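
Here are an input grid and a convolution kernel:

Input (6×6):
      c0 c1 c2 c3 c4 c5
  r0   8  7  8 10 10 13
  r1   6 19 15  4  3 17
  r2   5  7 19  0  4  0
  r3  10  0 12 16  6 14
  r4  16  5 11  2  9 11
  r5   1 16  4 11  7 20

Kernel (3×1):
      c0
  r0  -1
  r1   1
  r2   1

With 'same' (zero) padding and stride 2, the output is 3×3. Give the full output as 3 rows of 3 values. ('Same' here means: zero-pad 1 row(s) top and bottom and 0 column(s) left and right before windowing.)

14 23 13
9 16 7
7 3 10

Output[0,0]: The receptive field on the zero-padded input at this output position is [0 / 8 / 6]. Elementwise product with the kernel and sum: 0·-1 + 8·1 + 6·1.
Output[0,1]: The receptive field on the zero-padded input at this output position is [0 / 8 / 15]. Elementwise product with the kernel and sum: 0·-1 + 8·1 + 15·1.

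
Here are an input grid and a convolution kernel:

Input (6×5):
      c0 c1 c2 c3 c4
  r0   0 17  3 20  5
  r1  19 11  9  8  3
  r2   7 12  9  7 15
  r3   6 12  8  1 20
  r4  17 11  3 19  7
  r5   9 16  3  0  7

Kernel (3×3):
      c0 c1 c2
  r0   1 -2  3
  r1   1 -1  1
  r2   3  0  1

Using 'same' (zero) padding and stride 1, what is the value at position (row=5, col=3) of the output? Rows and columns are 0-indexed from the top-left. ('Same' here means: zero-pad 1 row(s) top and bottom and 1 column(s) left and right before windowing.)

-4

The receptive field on the zero-padded input at this output position is [3 19 7 / 3 0 7 / 0 0 0]. Elementwise product with the kernel and sum: 3·1 + 19·-2 + 7·3 + 3·1 + 0·-1 + 7·1 + 0·3 + 0·1.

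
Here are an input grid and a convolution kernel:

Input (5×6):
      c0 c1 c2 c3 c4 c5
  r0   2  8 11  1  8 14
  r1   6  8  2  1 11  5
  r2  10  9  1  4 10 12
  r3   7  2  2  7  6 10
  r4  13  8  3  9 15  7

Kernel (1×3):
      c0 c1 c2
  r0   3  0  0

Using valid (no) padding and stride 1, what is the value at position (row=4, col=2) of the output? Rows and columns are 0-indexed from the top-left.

The receptive field on the input at this output position is [3 9 15]. Elementwise product with the kernel and sum: 3·3.

9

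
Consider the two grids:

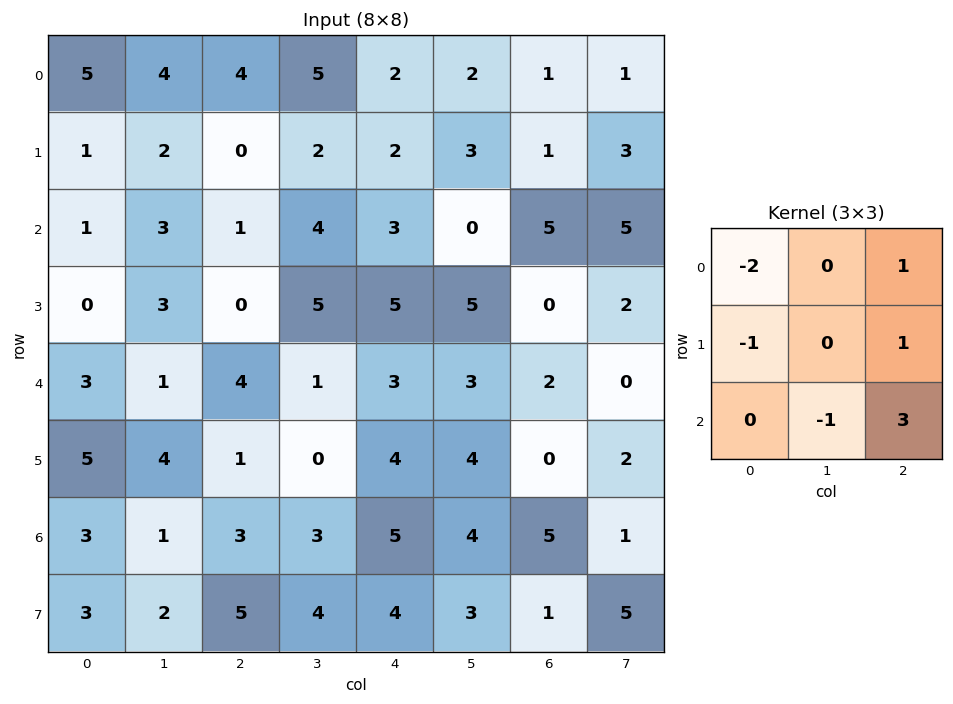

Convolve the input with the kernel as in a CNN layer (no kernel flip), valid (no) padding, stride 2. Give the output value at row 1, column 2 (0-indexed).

-3

The receptive field on the input at this output position is [3 0 5 / 5 5 0 / 3 3 2]. Elementwise product with the kernel and sum: 3·-2 + 5·1 + 5·-1 + 0·1 + 3·-1 + 2·3.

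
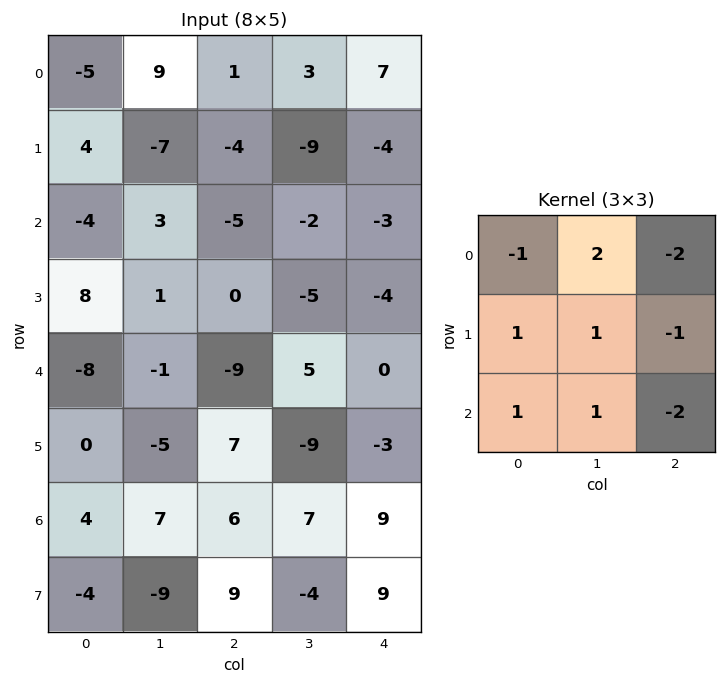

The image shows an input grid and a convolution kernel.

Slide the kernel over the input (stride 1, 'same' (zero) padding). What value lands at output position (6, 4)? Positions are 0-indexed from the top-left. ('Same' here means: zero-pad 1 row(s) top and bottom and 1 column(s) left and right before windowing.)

The receptive field on the zero-padded input at this output position is [-9 -3 0 / 7 9 0 / -4 9 0]. Elementwise product with the kernel and sum: -9·-1 + -3·2 + 0·-2 + 7·1 + 9·1 + 0·-1 + -4·1 + 9·1 + 0·-2.

24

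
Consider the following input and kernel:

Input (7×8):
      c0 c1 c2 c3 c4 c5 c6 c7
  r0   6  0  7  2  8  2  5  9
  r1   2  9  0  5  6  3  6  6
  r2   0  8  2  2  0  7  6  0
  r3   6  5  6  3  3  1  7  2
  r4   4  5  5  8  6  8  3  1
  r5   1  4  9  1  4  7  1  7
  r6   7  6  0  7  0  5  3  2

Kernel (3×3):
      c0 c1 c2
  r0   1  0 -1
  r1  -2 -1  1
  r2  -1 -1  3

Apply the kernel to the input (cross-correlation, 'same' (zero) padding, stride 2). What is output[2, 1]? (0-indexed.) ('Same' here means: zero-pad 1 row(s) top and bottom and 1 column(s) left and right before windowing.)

The receptive field on the zero-padded input at this output position is [5 6 3 / 5 5 8 / 4 9 1]. Elementwise product with the kernel and sum: 5·1 + 3·-1 + 5·-2 + 5·-1 + 8·1 + 4·-1 + 9·-1 + 1·3.

-15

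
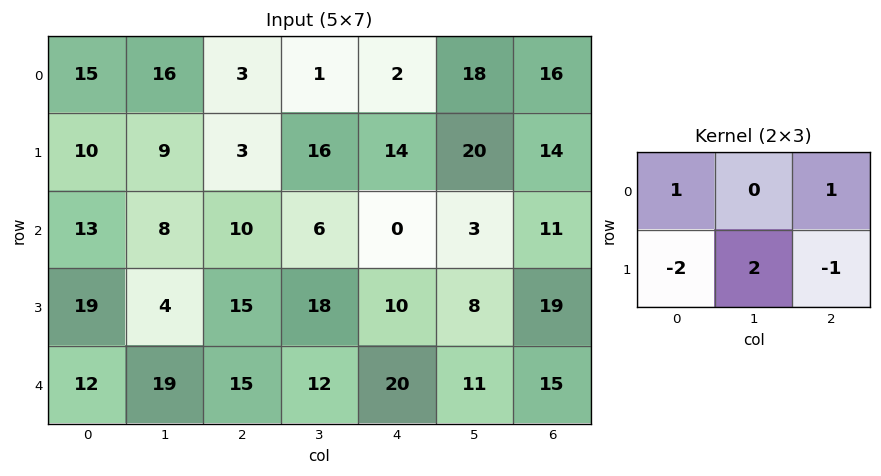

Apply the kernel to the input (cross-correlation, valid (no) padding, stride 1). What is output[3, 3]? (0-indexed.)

The receptive field on the input at this output position is [18 10 8 / 12 20 11]. Elementwise product with the kernel and sum: 18·1 + 8·1 + 12·-2 + 20·2 + 11·-1.

31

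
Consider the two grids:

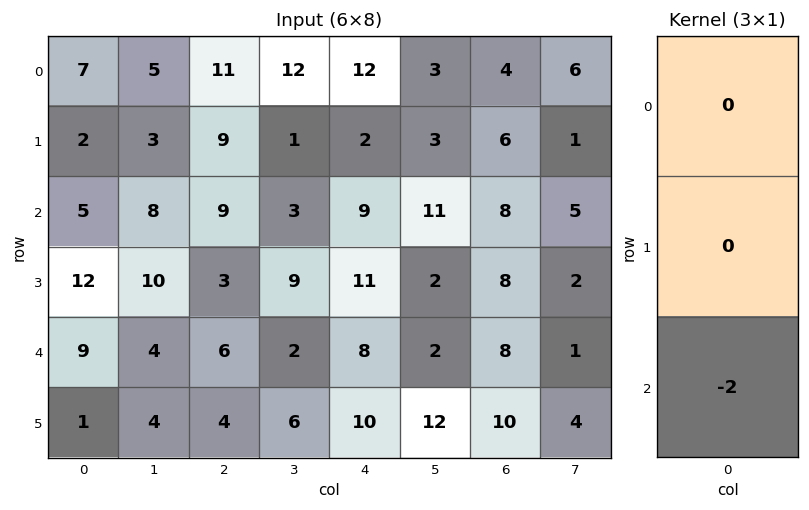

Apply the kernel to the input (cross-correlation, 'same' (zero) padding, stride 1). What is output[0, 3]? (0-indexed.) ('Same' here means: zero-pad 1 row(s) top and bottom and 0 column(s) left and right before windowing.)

The receptive field on the zero-padded input at this output position is [0 / 12 / 1]. Elementwise product with the kernel and sum: 1·-2.

-2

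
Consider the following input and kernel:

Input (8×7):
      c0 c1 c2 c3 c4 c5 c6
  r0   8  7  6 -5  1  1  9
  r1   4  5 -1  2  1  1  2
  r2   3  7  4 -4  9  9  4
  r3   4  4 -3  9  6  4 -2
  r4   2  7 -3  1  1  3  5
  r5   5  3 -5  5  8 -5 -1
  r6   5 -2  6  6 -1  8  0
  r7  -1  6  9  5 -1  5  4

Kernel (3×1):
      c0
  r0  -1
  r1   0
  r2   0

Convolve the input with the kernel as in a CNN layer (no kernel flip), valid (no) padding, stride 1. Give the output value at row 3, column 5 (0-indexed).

-4

The receptive field on the input at this output position is [4 / 3 / -5]. Elementwise product with the kernel and sum: 4·-1.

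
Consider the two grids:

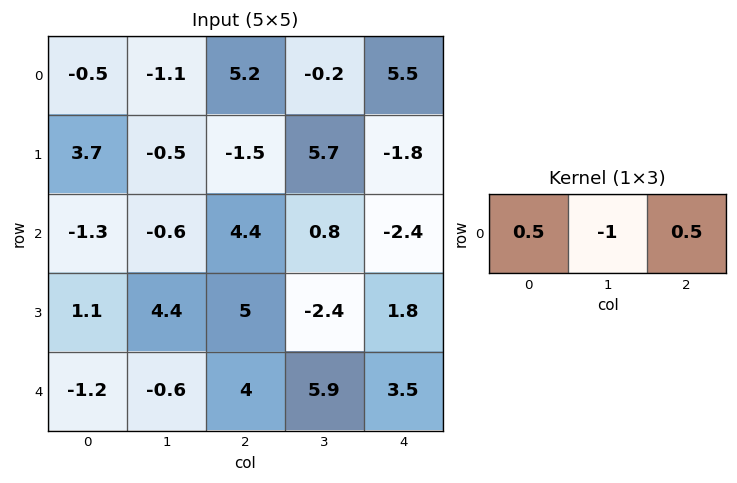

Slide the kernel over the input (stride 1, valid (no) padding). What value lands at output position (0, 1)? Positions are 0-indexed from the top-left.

The receptive field on the input at this output position is [-1.1 5.2 -0.2]. Elementwise product with the kernel and sum: -1.1·0.5 + 5.2·-1 + -0.2·0.5.

-5.85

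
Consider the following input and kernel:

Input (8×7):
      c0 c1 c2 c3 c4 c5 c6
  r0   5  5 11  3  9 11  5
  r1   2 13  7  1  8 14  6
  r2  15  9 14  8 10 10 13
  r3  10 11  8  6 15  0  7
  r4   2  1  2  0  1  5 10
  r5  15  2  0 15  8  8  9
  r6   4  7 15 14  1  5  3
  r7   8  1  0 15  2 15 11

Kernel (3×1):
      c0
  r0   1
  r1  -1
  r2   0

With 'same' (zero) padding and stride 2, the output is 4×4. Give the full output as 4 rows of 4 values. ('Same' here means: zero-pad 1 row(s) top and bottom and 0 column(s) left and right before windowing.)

Output[0,0]: The receptive field on the zero-padded input at this output position is [0 / 5 / 2]. Elementwise product with the kernel and sum: 0·1 + 5·-1.
Output[0,1]: The receptive field on the zero-padded input at this output position is [0 / 11 / 7]. Elementwise product with the kernel and sum: 0·1 + 11·-1.

-5 -11 -9 -5
-13 -7 -2 -7
8 6 14 -3
11 -15 7 6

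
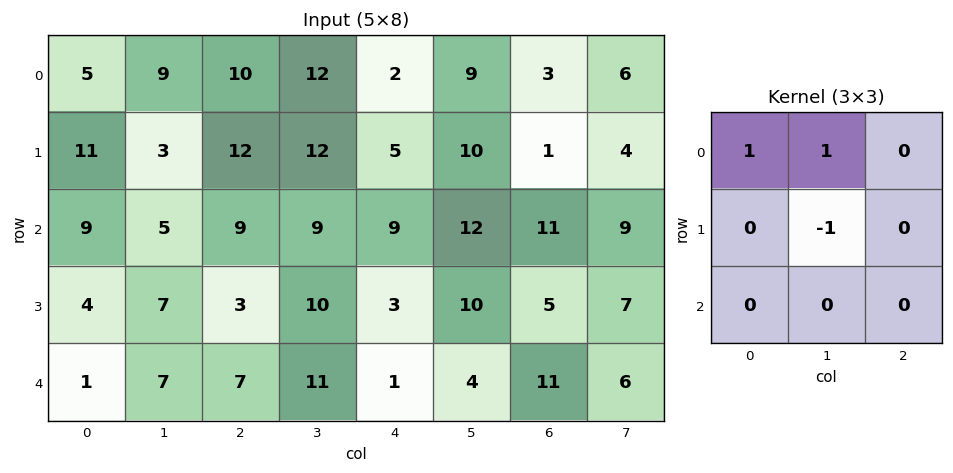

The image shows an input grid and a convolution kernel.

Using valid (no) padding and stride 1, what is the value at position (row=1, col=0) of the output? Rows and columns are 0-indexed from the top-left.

9

The receptive field on the input at this output position is [11 3 12 / 9 5 9 / 4 7 3]. Elementwise product with the kernel and sum: 11·1 + 3·1 + 5·-1.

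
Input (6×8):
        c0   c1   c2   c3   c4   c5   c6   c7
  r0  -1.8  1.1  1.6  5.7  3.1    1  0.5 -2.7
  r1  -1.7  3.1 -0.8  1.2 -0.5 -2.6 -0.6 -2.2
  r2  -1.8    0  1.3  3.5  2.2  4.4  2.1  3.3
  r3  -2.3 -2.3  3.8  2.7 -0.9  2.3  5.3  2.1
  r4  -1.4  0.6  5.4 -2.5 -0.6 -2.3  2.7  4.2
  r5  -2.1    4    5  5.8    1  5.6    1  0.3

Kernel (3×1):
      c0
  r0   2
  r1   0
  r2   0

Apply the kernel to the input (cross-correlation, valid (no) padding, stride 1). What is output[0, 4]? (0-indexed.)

The receptive field on the input at this output position is [3.1 / -0.5 / 2.2]. Elementwise product with the kernel and sum: 3.1·2.

6.2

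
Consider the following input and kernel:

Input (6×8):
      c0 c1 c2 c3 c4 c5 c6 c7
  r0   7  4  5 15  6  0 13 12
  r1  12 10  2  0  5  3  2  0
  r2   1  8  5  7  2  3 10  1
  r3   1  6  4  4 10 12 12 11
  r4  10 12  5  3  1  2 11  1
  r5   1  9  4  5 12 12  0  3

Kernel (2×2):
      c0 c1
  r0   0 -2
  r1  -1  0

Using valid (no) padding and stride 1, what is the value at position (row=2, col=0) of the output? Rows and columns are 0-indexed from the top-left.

The receptive field on the input at this output position is [1 8 / 1 6]. Elementwise product with the kernel and sum: 8·-2 + 1·-1.

-17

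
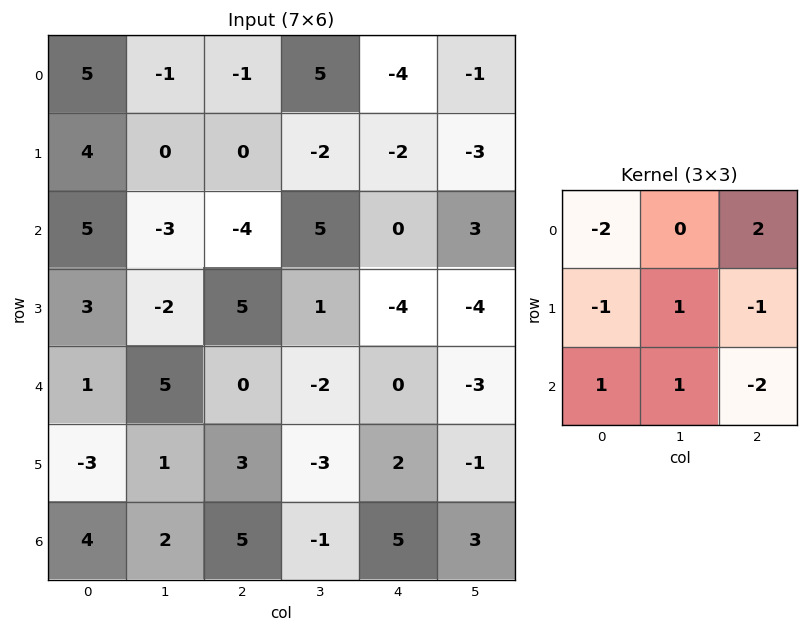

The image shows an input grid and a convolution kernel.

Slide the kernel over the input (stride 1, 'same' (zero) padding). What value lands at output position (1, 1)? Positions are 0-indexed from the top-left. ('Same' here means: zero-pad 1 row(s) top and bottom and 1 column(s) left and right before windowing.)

The receptive field on the zero-padded input at this output position is [5 -1 -1 / 4 0 0 / 5 -3 -4]. Elementwise product with the kernel and sum: 5·-2 + -1·2 + 4·-1 + 0·1 + 0·-1 + 5·1 + -3·1 + -4·-2.

-6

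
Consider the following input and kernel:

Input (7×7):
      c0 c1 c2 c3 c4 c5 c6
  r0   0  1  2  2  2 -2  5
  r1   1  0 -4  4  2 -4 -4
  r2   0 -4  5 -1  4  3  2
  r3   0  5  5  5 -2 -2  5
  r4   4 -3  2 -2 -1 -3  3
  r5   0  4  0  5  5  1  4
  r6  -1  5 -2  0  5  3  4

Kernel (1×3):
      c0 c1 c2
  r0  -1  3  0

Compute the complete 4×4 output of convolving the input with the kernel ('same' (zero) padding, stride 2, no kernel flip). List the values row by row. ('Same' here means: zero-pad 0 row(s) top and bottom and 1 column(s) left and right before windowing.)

0 5 4 17
0 19 13 3
12 9 -1 12
-3 -11 15 9

Output[0,0]: The receptive field on the zero-padded input at this output position is [0 0 1]. Elementwise product with the kernel and sum: 0·-1 + 0·3.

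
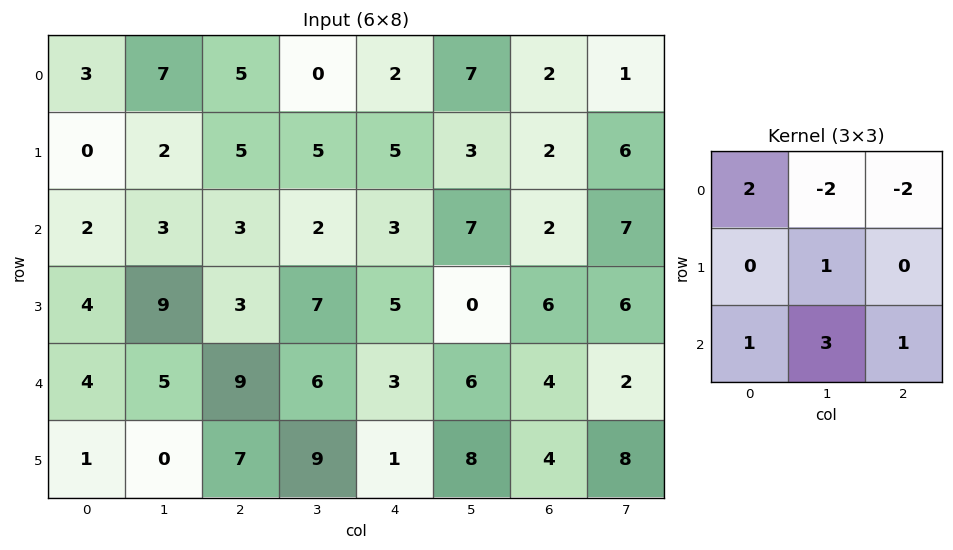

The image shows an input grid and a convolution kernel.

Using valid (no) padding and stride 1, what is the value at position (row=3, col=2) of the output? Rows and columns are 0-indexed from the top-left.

23

The receptive field on the input at this output position is [3 7 5 / 9 6 3 / 7 9 1]. Elementwise product with the kernel and sum: 3·2 + 7·-2 + 5·-2 + 6·1 + 7·1 + 9·3 + 1·1.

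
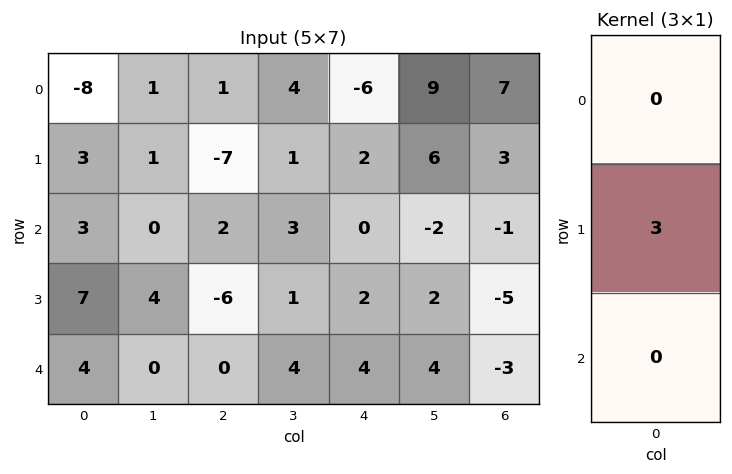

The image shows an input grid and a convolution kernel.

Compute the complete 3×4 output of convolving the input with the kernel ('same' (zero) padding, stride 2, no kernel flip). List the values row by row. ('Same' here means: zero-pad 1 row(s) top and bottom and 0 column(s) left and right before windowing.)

-24 3 -18 21
9 6 0 -3
12 0 12 -9

Output[0,0]: The receptive field on the zero-padded input at this output position is [0 / -8 / 3]. Elementwise product with the kernel and sum: -8·3.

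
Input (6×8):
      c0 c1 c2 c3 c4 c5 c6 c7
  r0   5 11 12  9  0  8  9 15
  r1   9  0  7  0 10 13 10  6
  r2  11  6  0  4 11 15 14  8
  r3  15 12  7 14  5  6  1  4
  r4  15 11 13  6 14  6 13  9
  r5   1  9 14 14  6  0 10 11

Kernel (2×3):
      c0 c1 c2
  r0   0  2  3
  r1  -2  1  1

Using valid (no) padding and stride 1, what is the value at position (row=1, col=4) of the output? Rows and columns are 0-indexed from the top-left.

The receptive field on the input at this output position is [10 13 10 / 11 15 14]. Elementwise product with the kernel and sum: 13·2 + 10·3 + 11·-2 + 15·1 + 14·1.

63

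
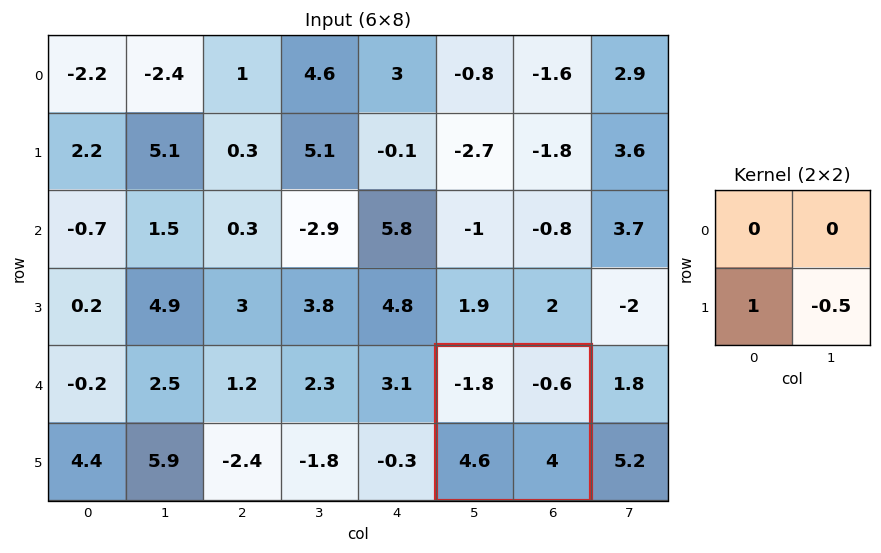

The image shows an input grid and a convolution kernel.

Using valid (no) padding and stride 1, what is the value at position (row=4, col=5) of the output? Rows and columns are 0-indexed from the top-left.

The receptive field on the input at this output position is [-1.8 -0.6 / 4.6 4]. Elementwise product with the kernel and sum: 4.6·1 + 4·-0.5.

2.6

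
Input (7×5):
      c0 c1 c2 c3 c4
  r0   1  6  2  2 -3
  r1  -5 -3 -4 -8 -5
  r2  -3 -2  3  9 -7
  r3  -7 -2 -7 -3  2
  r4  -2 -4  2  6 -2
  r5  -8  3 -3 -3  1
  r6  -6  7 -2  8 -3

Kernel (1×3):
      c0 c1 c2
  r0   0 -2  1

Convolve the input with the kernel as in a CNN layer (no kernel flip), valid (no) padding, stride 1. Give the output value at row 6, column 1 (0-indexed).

The receptive field on the input at this output position is [7 -2 8]. Elementwise product with the kernel and sum: -2·-2 + 8·1.

12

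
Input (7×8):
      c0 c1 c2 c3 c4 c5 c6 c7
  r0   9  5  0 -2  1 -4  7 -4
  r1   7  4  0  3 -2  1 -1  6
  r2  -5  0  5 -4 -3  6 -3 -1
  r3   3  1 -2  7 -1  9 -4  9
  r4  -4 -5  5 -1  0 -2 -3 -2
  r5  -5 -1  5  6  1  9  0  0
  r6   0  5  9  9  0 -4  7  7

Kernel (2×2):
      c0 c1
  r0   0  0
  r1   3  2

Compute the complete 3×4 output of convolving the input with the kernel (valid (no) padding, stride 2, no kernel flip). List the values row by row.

Output[0,0]: The receptive field on the input at this output position is [9 5 / 7 4]. Elementwise product with the kernel and sum: 7·3 + 4·2.

29 6 -4 9
11 8 15 6
-17 27 21 0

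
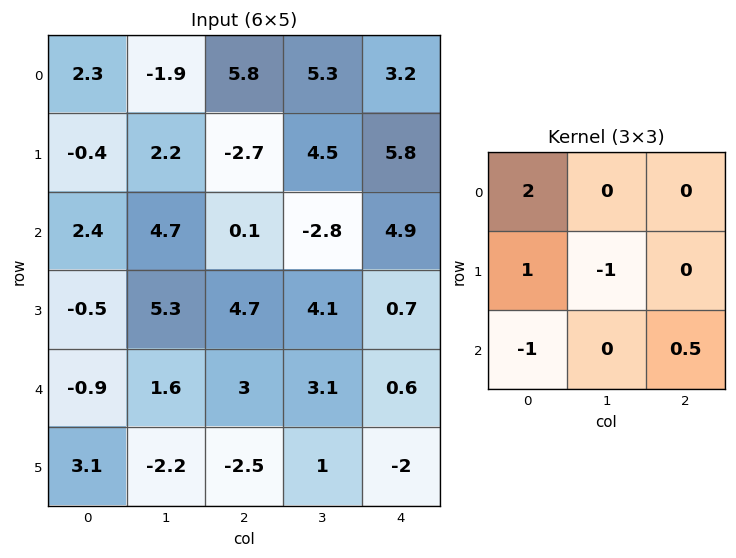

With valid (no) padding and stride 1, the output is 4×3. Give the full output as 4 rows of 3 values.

Output[0,0]: The receptive field on the input at this output position is [2.3 -1.9 5.8 / -0.4 2.2 -2.7 / 2.4 4.7 0.1]. Elementwise product with the kernel and sum: 2.3·2 + -0.4·1 + 2.2·-1 + 2.4·-1 + 0.1·0.5.
Output[0,1]: The receptive field on the input at this output position is [-1.9 5.8 5.3 / 2.2 -2.7 4.5 / 4.7 0.1 -2.8]. Elementwise product with the kernel and sum: -1.9·2 + 2.2·1 + -2.7·-1 + 4.7·-1 + -2.8·0.5.

-0.35 -5 6.75
-0.25 5.75 -6.85
1.4 9.95 -1.9
-7.85 11.9 10.8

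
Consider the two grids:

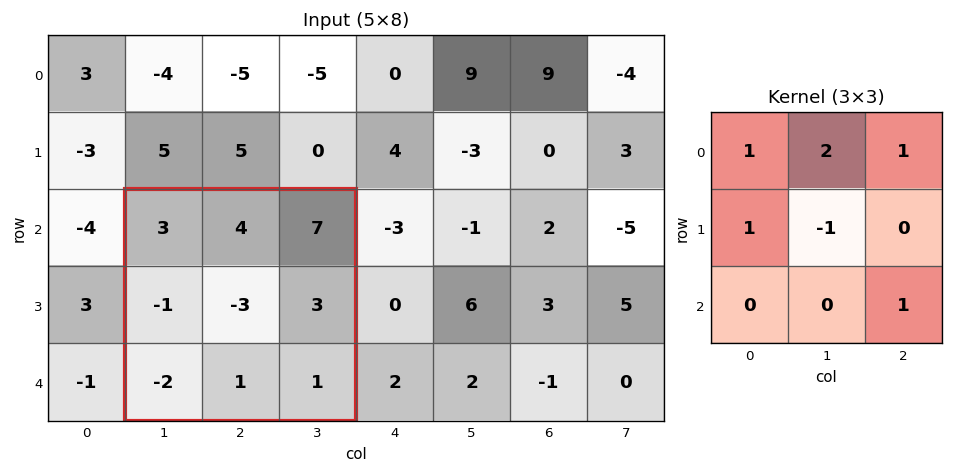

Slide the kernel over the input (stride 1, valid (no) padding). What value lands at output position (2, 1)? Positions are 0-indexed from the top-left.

The receptive field on the input at this output position is [3 4 7 / -1 -3 3 / -2 1 1]. Elementwise product with the kernel and sum: 3·1 + 4·2 + 7·1 + -1·1 + -3·-1 + 1·1.

21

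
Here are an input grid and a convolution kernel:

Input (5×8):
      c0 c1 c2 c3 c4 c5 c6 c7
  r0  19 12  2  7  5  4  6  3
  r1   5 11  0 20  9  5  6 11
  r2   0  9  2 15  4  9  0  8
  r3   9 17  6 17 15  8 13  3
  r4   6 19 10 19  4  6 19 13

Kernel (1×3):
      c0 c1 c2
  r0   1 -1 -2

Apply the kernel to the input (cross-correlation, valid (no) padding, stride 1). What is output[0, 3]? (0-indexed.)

The receptive field on the input at this output position is [7 5 4]. Elementwise product with the kernel and sum: 7·1 + 5·-1 + 4·-2.

-6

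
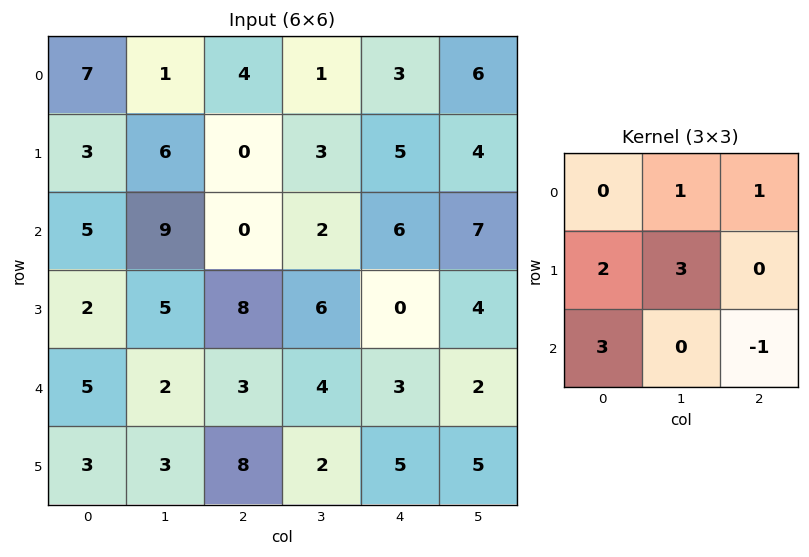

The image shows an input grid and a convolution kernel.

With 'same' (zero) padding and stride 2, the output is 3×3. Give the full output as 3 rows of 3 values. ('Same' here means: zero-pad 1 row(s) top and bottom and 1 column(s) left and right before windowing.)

Output[0,0]: The receptive field on the zero-padded input at this output position is [0 0 0 / 0 7 1 / 0 3 6]. Elementwise product with the kernel and sum: 0·1 + 0·1 + 0·2 + 7·3 + 0·3 + 6·-1.

15 29 16
19 30 45
19 34 22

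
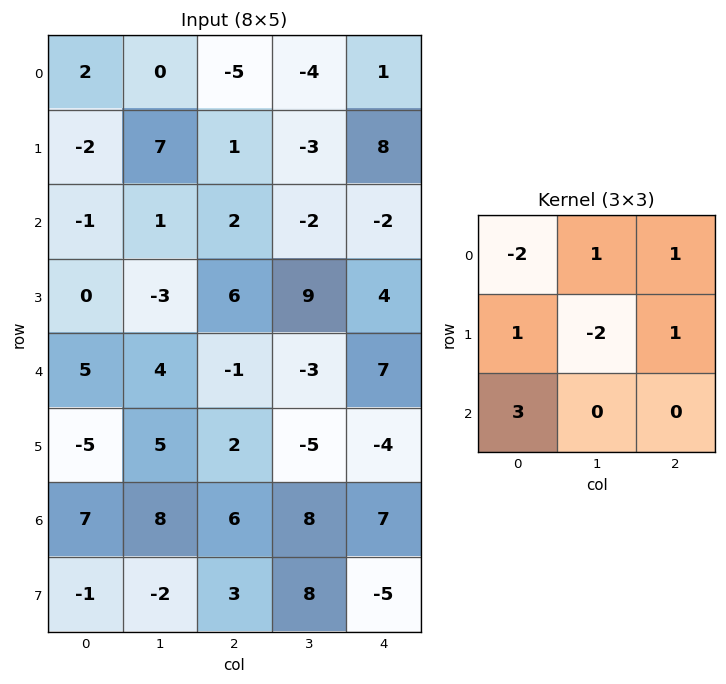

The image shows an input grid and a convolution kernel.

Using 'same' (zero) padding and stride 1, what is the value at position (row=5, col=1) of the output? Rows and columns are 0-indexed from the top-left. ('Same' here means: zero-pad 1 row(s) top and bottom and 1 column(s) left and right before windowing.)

1

The receptive field on the zero-padded input at this output position is [5 4 -1 / -5 5 2 / 7 8 6]. Elementwise product with the kernel and sum: 5·-2 + 4·1 + -1·1 + -5·1 + 5·-2 + 2·1 + 7·3.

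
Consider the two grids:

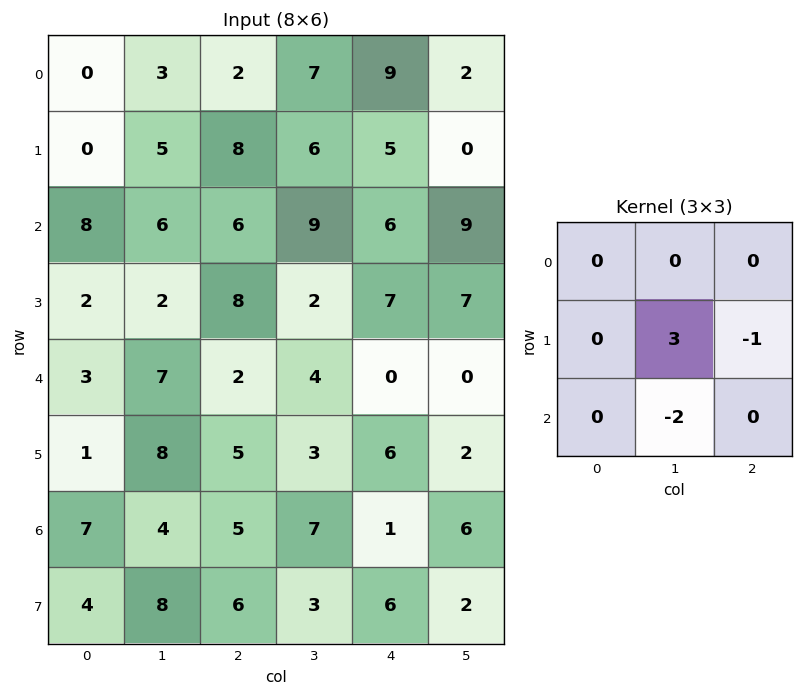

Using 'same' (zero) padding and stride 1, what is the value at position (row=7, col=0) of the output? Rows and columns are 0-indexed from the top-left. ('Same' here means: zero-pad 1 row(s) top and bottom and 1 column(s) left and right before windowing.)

The receptive field on the zero-padded input at this output position is [0 7 4 / 0 4 8 / 0 0 0]. Elementwise product with the kernel and sum: 4·3 + 8·-1 + 0·-2.

4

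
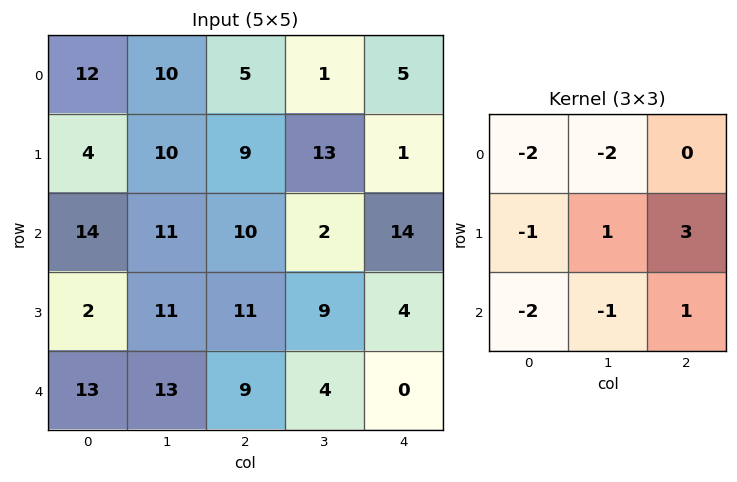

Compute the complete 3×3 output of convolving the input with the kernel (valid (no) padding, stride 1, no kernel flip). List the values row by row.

Output[0,0]: The receptive field on the input at this output position is [12 10 5 / 4 10 9 / 14 11 10]. Elementwise product with the kernel and sum: 12·-2 + 10·-2 + 4·-1 + 10·1 + 9·3 + 14·-2 + 11·-1 + 10·1.

-40 -22 -13
-5 -57 -37
-38 -46 -36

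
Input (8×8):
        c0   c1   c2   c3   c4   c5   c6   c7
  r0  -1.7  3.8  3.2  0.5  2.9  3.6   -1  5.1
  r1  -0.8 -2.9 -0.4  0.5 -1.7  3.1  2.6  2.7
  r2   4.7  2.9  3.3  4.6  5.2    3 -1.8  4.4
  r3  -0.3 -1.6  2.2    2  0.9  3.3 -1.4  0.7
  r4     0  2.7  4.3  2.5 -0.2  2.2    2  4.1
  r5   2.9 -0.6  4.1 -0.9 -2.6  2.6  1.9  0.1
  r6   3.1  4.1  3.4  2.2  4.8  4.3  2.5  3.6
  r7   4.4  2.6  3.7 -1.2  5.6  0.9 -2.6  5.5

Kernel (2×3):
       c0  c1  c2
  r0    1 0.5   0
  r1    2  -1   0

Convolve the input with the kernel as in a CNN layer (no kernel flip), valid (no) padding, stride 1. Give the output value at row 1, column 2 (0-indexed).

The receptive field on the input at this output position is [-0.4 0.5 -1.7 / 3.3 4.6 5.2]. Elementwise product with the kernel and sum: -0.4·1 + 0.5·0.5 + 3.3·2 + 4.6·-1.

1.85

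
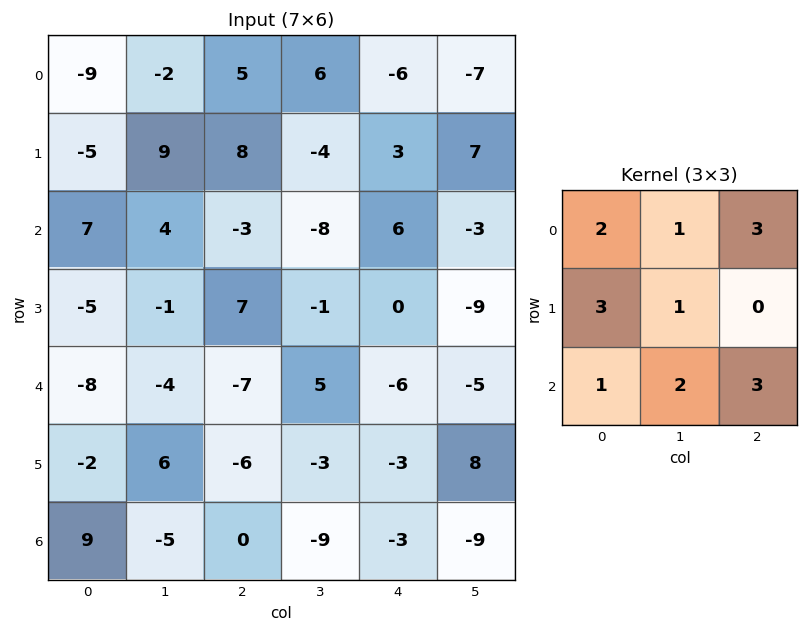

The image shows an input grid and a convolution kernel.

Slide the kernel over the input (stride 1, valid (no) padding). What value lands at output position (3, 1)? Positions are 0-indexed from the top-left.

-32

The receptive field on the input at this output position is [-1 7 -1 / -4 -7 5 / 6 -6 -3]. Elementwise product with the kernel and sum: -1·2 + 7·1 + -1·3 + -4·3 + -7·1 + 6·1 + -6·2 + -3·3.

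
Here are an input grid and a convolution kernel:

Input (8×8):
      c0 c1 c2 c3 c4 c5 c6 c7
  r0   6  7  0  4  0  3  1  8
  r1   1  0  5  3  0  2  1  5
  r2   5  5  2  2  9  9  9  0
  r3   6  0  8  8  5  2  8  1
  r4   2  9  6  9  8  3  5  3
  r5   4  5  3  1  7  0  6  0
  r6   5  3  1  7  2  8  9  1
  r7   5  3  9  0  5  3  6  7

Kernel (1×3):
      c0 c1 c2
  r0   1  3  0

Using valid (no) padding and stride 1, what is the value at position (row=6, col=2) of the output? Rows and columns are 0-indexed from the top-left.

22

The receptive field on the input at this output position is [1 7 2]. Elementwise product with the kernel and sum: 1·1 + 7·3.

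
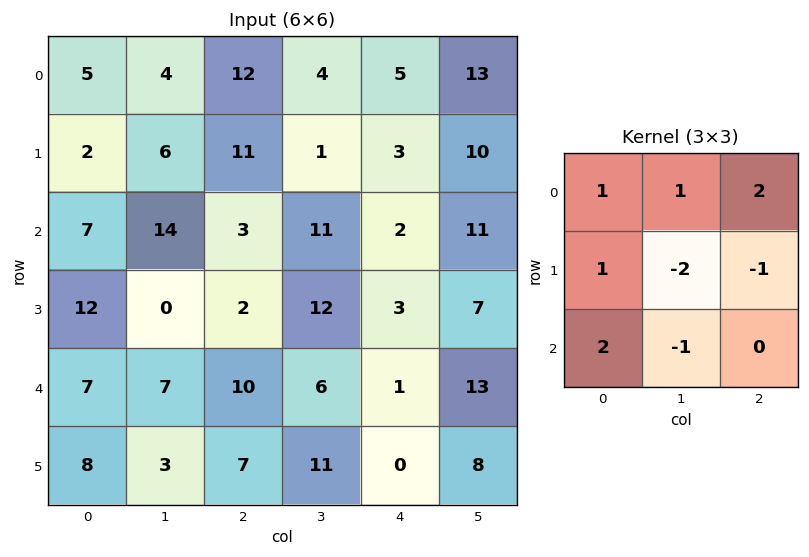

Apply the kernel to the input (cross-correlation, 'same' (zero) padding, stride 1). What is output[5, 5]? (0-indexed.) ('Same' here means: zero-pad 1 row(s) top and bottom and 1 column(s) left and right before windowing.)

-2

The receptive field on the zero-padded input at this output position is [1 13 0 / 0 8 0 / 0 0 0]. Elementwise product with the kernel and sum: 1·1 + 13·1 + 0·2 + 0·1 + 8·-2 + 0·-1 + 0·2 + 0·-1.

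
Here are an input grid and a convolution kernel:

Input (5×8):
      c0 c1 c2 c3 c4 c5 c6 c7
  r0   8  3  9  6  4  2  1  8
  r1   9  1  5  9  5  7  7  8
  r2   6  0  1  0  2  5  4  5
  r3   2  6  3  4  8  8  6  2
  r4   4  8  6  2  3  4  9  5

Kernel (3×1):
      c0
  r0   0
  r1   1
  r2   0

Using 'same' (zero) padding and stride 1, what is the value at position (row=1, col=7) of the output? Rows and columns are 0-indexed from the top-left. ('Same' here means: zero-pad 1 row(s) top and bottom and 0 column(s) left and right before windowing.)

The receptive field on the zero-padded input at this output position is [8 / 8 / 5]. Elementwise product with the kernel and sum: 8·1.

8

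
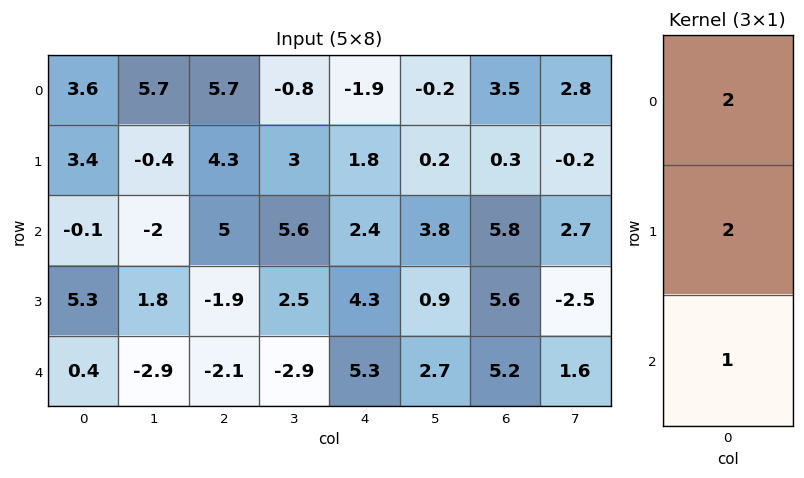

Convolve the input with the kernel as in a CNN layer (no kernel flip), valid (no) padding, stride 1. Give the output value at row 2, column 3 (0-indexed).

13.3

The receptive field on the input at this output position is [5.6 / 2.5 / -2.9]. Elementwise product with the kernel and sum: 5.6·2 + 2.5·2 + -2.9·1.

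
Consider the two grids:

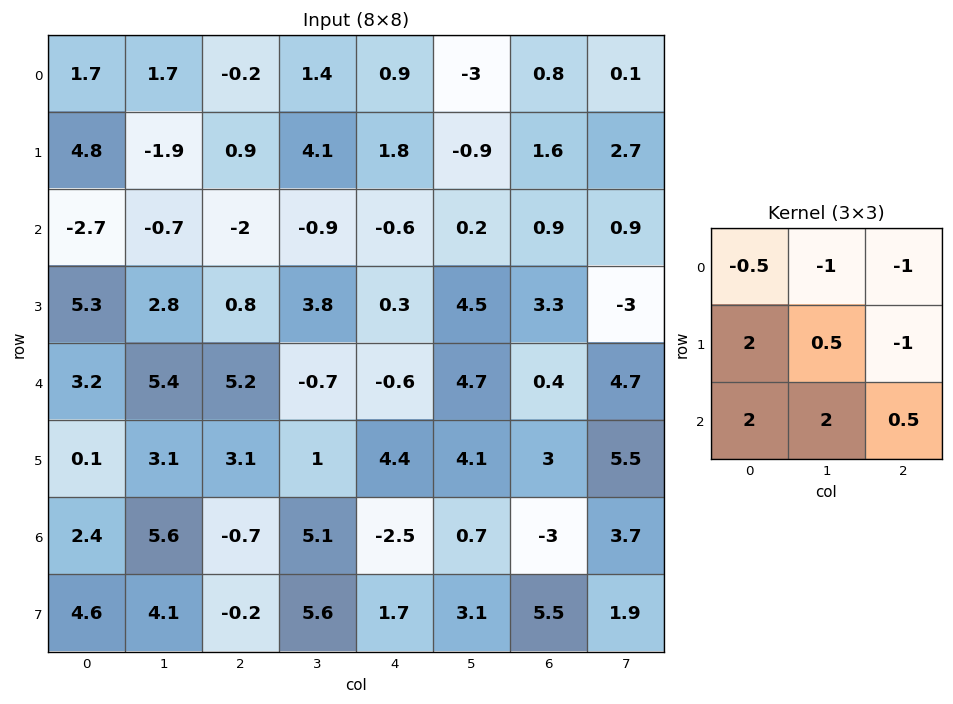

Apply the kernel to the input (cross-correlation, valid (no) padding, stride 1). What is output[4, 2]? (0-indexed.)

The receptive field on the input at this output position is [5.2 -0.7 -0.6 / 3.1 1 4.4 / -0.7 5.1 -2.5]. Elementwise product with the kernel and sum: 5.2·-0.5 + -0.7·-1 + -0.6·-1 + 3.1·2 + 1·0.5 + 4.4·-1 + -0.7·2 + 5.1·2 + -2.5·0.5.

8.55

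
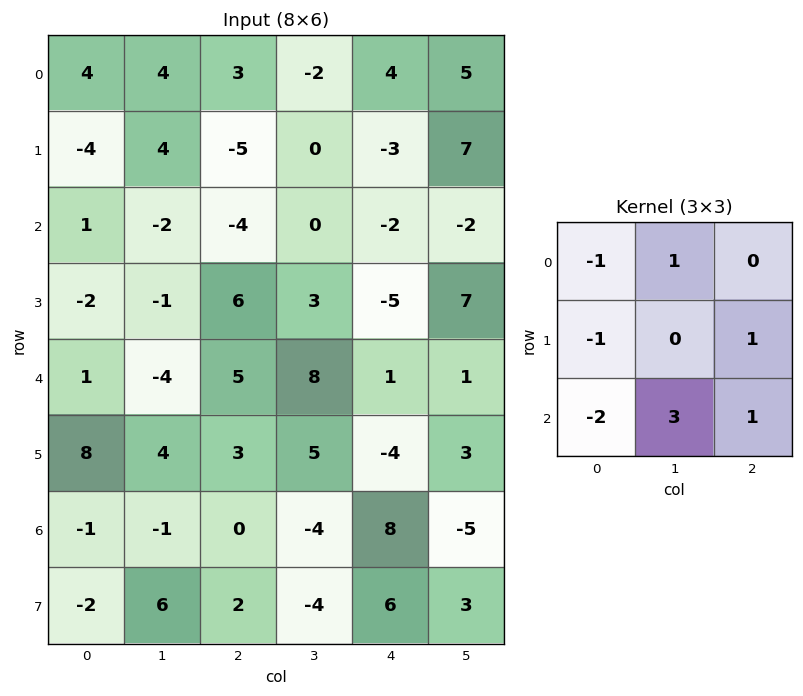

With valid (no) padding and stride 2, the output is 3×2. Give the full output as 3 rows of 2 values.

-13 3
-4 8
-11 -8

Output[0,0]: The receptive field on the input at this output position is [4 4 3 / -4 4 -5 / 1 -2 -4]. Elementwise product with the kernel and sum: 4·-1 + 4·1 + -4·-1 + -5·1 + 1·-2 + -2·3 + -4·1.
Output[0,1]: The receptive field on the input at this output position is [3 -2 4 / -5 0 -3 / -4 0 -2]. Elementwise product with the kernel and sum: 3·-1 + -2·1 + -5·-1 + -3·1 + -4·-2 + 0·3 + -2·1.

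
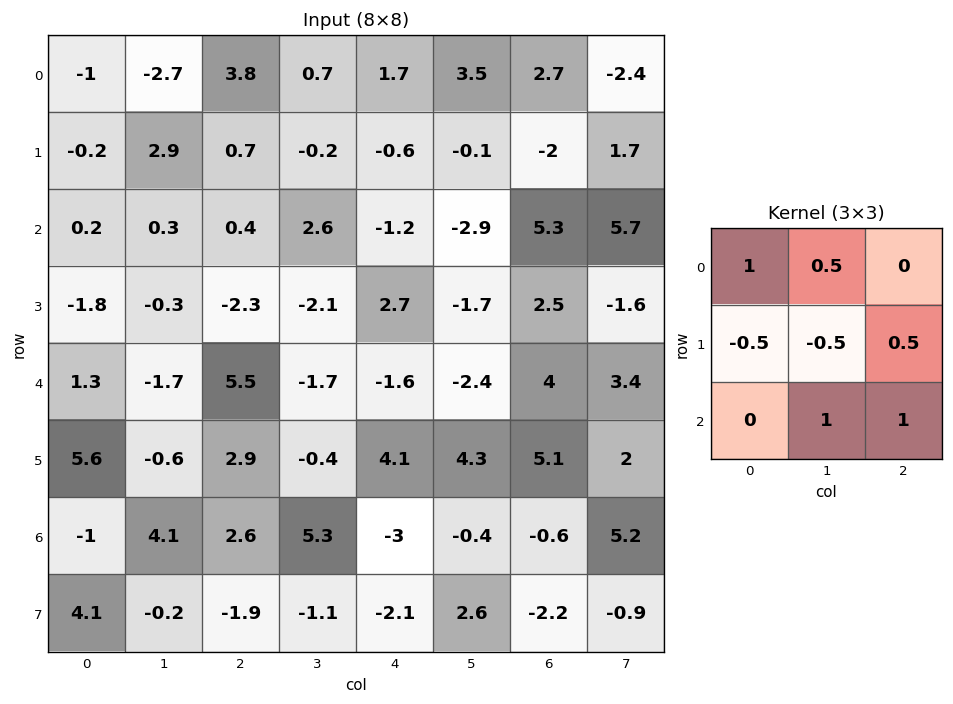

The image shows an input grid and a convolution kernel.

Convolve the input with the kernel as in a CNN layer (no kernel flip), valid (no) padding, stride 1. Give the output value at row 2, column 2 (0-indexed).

1.95

The receptive field on the input at this output position is [0.4 2.6 -1.2 / -2.3 -2.1 2.7 / 5.5 -1.7 -1.6]. Elementwise product with the kernel and sum: 0.4·1 + 2.6·0.5 + -2.3·-0.5 + -2.1·-0.5 + 2.7·0.5 + -1.7·1 + -1.6·1.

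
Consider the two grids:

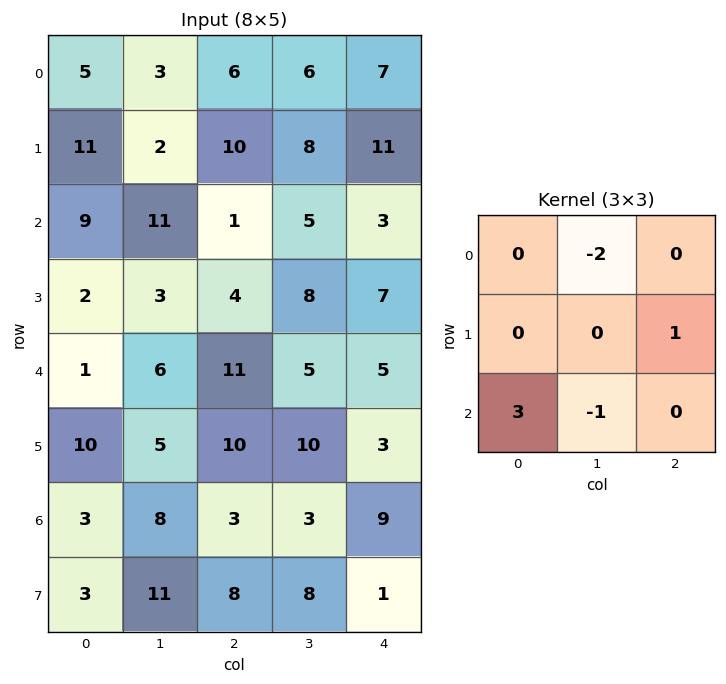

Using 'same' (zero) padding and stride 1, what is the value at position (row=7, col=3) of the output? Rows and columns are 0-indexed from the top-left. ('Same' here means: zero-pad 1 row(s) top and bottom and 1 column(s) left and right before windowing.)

-5

The receptive field on the zero-padded input at this output position is [3 3 9 / 8 8 1 / 0 0 0]. Elementwise product with the kernel and sum: 3·-2 + 1·1 + 0·3 + 0·-1.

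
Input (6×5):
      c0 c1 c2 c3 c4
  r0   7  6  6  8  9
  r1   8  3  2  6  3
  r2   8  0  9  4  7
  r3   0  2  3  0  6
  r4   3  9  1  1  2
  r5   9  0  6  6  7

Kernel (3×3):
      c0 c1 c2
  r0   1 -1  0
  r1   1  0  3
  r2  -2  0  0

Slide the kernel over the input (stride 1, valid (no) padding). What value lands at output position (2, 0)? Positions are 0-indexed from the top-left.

The receptive field on the input at this output position is [8 0 9 / 0 2 3 / 3 9 1]. Elementwise product with the kernel and sum: 8·1 + 0·-1 + 0·1 + 3·3 + 3·-2.

11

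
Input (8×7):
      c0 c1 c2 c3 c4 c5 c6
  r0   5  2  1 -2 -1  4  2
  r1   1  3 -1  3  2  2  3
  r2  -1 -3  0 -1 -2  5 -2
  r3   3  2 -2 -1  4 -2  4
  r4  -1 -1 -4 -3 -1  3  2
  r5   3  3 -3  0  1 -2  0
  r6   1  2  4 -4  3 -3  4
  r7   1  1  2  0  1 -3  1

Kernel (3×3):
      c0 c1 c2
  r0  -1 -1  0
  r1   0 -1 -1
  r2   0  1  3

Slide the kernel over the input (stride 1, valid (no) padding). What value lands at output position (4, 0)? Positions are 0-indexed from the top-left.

The receptive field on the input at this output position is [-1 -1 -4 / 3 3 -3 / 1 2 4]. Elementwise product with the kernel and sum: -1·-1 + -1·-1 + 3·-1 + -3·-1 + 2·1 + 4·3.

16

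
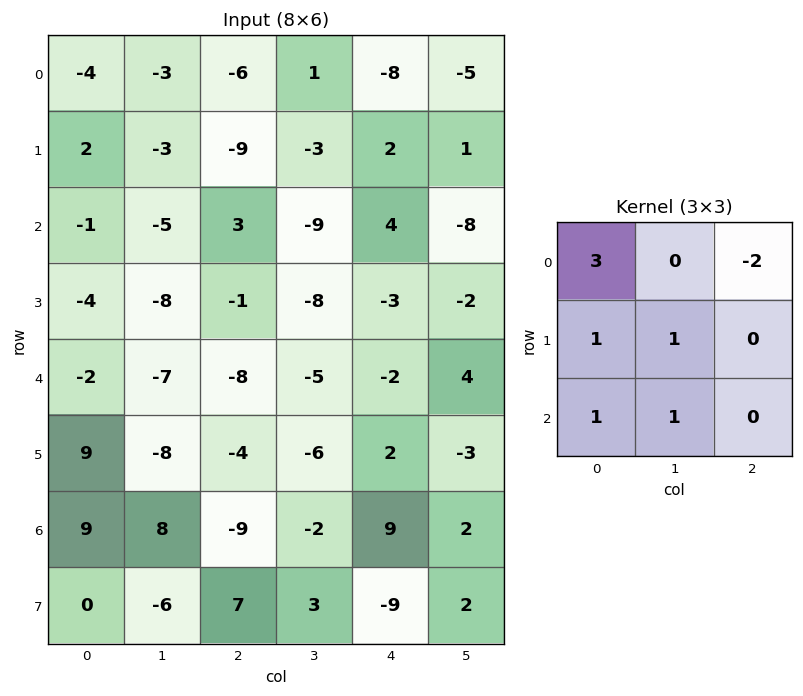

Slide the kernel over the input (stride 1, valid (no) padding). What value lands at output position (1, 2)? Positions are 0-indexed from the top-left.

The receptive field on the input at this output position is [-9 -3 2 / 3 -9 4 / -1 -8 -3]. Elementwise product with the kernel and sum: -9·3 + 2·-2 + 3·1 + -9·1 + -1·1 + -8·1.

-46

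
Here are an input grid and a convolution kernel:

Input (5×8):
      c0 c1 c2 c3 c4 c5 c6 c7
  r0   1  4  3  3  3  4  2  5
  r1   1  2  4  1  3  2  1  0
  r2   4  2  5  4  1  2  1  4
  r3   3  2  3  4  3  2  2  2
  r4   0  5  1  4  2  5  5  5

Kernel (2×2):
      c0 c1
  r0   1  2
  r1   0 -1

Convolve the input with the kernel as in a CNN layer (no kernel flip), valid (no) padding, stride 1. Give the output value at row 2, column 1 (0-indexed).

The receptive field on the input at this output position is [2 5 / 2 3]. Elementwise product with the kernel and sum: 2·1 + 5·2 + 3·-1.

9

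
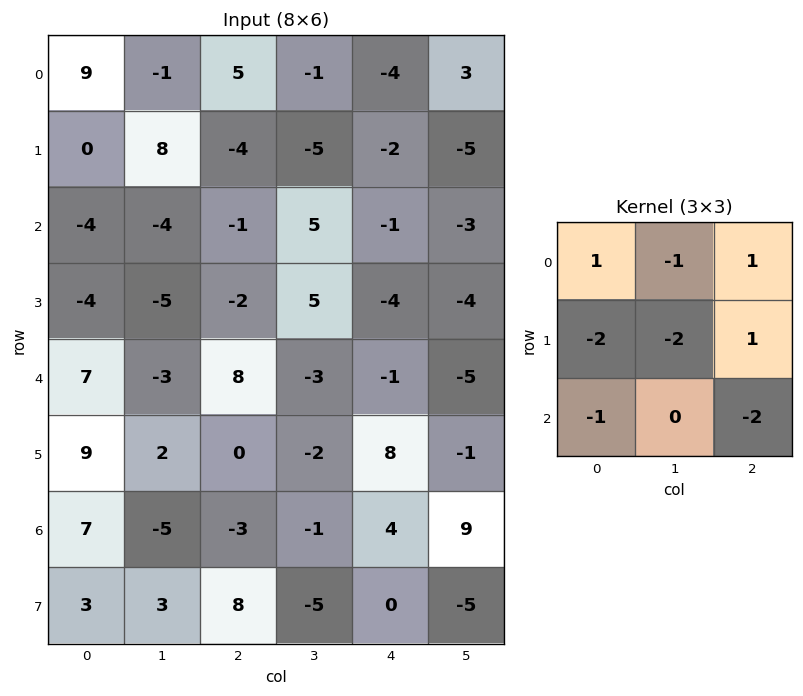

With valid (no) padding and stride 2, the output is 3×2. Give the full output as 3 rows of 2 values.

1 21
-8 -23
-5 17

Output[0,0]: The receptive field on the input at this output position is [9 -1 5 / 0 8 -4 / -4 -4 -1]. Elementwise product with the kernel and sum: 9·1 + -1·-1 + 5·1 + 0·-2 + 8·-2 + -4·1 + -4·-1 + -1·-2.
Output[0,1]: The receptive field on the input at this output position is [5 -1 -4 / -4 -5 -2 / -1 5 -1]. Elementwise product with the kernel and sum: 5·1 + -1·-1 + -4·1 + -4·-2 + -5·-2 + -2·1 + -1·-1 + -1·-2.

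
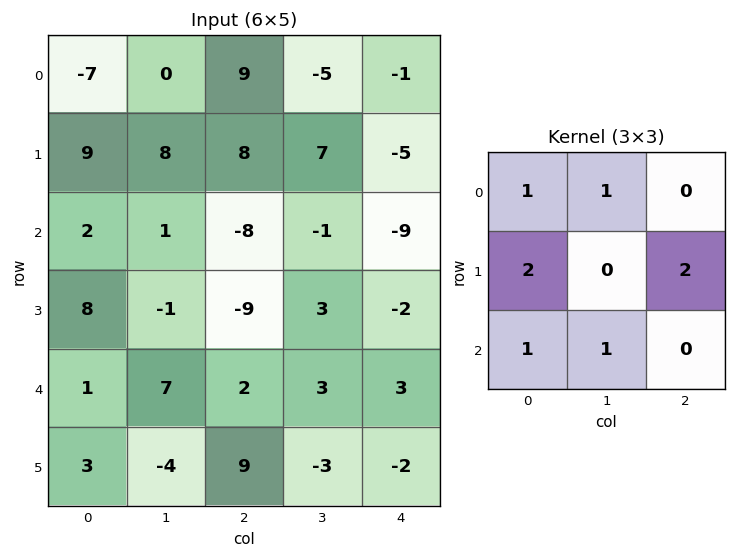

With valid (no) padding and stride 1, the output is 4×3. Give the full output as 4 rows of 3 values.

Output[0,0]: The receptive field on the input at this output position is [-7 0 9 / 9 8 8 / 2 1 -8]. Elementwise product with the kernel and sum: -7·1 + 0·1 + 9·2 + 8·2 + 2·1 + 1·1.
Output[0,1]: The receptive field on the input at this output position is [0 9 -5 / 8 8 7 / 1 -8 -1]. Elementwise product with the kernel and sum: 0·1 + 9·1 + 8·2 + 7·2 + 1·1 + -8·1.

30 32 1
12 6 -25
9 6 -26
12 15 10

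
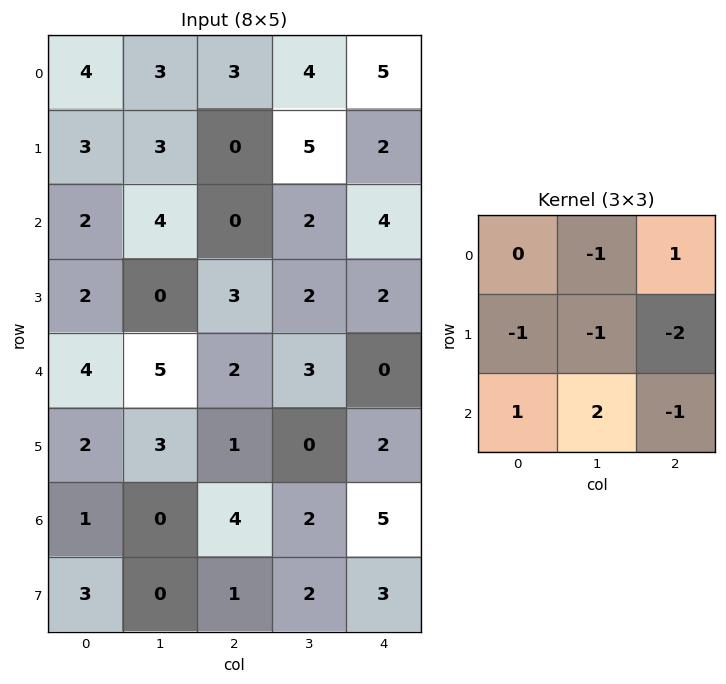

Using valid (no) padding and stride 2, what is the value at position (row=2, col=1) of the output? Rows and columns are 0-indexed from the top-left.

The receptive field on the input at this output position is [2 3 0 / 1 0 2 / 4 2 5]. Elementwise product with the kernel and sum: 3·-1 + 0·1 + 1·-1 + 0·-1 + 2·-2 + 4·1 + 2·2 + 5·-1.

-5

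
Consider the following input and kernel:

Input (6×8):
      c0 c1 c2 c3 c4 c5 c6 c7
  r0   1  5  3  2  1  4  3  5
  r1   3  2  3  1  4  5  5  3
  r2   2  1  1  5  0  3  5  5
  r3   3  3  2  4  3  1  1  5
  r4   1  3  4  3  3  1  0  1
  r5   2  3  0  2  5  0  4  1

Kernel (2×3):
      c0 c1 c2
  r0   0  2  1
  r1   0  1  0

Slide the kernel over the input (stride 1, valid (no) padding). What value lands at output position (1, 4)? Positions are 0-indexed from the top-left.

The receptive field on the input at this output position is [4 5 5 / 0 3 5]. Elementwise product with the kernel and sum: 5·2 + 5·1 + 3·1.

18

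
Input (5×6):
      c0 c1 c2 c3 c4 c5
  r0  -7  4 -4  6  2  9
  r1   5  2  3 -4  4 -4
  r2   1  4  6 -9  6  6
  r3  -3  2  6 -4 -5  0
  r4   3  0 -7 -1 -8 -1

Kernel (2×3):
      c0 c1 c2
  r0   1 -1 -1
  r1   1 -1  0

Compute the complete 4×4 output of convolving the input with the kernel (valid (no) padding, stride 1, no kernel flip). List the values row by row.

Output[0,0]: The receptive field on the input at this output position is [-7 4 -4 / 5 2 3]. Elementwise product with the kernel and sum: -7·1 + 4·-1 + -4·-1 + 5·1 + 2·-1.

-4 1 -5 -13
-3 1 18 -19
-14 3 19 -20
-8 7 9 8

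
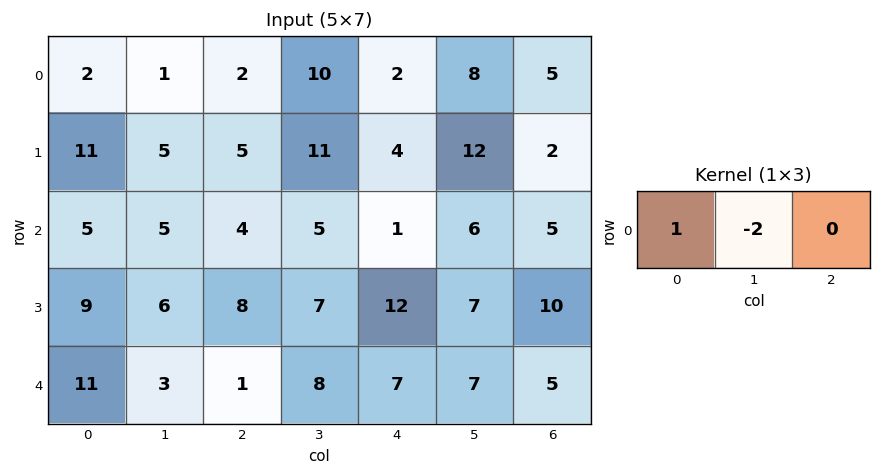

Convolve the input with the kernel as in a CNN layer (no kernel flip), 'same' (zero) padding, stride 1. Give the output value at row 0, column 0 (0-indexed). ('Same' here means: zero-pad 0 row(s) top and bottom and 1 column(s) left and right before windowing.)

The receptive field on the zero-padded input at this output position is [0 2 1]. Elementwise product with the kernel and sum: 0·1 + 2·-2.

-4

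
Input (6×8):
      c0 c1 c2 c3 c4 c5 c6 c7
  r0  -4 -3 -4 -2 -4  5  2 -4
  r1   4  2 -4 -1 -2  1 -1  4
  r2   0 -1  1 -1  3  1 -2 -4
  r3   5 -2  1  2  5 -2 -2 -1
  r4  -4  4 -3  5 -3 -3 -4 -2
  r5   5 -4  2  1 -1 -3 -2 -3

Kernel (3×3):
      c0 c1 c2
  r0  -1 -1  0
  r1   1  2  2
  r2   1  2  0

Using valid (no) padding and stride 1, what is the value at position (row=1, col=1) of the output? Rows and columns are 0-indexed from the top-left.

1

The receptive field on the input at this output position is [2 -4 -1 / -1 1 -1 / -2 1 2]. Elementwise product with the kernel and sum: 2·-1 + -4·-1 + -1·1 + 1·2 + -1·2 + -2·1 + 1·2.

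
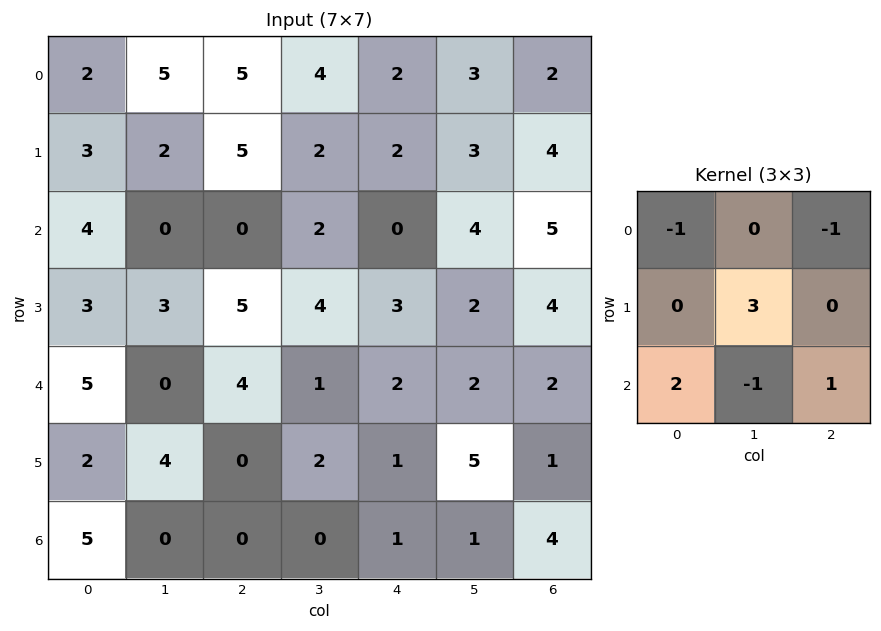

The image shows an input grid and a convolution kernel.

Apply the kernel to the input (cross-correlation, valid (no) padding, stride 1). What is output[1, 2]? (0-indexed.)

8

The receptive field on the input at this output position is [5 2 2 / 0 2 0 / 5 4 3]. Elementwise product with the kernel and sum: 5·-1 + 2·-1 + 2·3 + 5·2 + 4·-1 + 3·1.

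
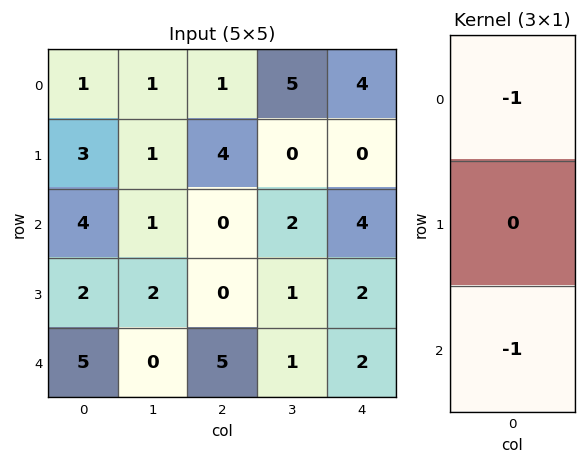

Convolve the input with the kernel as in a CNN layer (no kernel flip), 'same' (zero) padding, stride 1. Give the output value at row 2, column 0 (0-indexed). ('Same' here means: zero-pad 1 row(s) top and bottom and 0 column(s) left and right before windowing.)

-5

The receptive field on the zero-padded input at this output position is [3 / 4 / 2]. Elementwise product with the kernel and sum: 3·-1 + 2·-1.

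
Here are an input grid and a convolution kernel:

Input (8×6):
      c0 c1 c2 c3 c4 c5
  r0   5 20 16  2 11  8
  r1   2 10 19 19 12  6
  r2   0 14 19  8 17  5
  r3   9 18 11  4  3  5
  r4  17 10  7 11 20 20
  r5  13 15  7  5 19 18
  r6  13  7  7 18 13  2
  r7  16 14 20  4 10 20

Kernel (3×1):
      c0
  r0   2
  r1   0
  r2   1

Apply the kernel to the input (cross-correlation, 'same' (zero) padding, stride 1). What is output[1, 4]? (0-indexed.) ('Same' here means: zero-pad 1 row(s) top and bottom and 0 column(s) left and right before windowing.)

39

The receptive field on the zero-padded input at this output position is [11 / 12 / 17]. Elementwise product with the kernel and sum: 11·2 + 17·1.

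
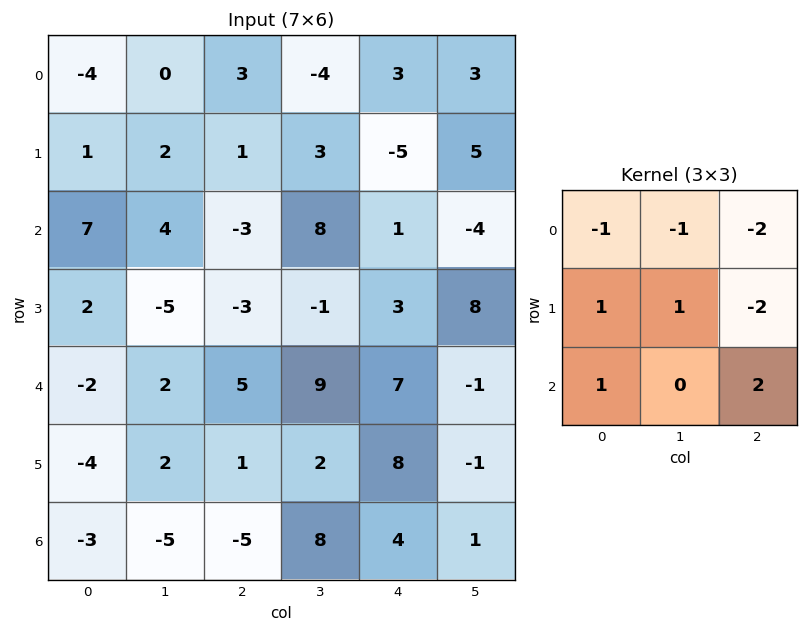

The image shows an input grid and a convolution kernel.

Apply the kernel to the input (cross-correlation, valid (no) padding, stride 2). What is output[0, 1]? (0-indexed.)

The receptive field on the input at this output position is [3 -4 3 / 1 3 -5 / -3 8 1]. Elementwise product with the kernel and sum: 3·-1 + -4·-1 + 3·-2 + 1·1 + 3·1 + -5·-2 + -3·1 + 1·2.

8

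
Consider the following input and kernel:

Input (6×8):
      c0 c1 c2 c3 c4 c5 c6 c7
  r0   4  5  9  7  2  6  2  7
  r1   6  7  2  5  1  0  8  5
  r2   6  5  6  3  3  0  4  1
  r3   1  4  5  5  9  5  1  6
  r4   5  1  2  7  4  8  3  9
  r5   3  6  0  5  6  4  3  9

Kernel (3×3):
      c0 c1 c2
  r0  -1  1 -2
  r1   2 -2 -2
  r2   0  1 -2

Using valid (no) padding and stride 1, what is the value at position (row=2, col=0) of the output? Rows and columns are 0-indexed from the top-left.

-32

The receptive field on the input at this output position is [6 5 6 / 1 4 5 / 5 1 2]. Elementwise product with the kernel and sum: 6·-1 + 5·1 + 6·-2 + 1·2 + 4·-2 + 5·-2 + 1·1 + 2·-2.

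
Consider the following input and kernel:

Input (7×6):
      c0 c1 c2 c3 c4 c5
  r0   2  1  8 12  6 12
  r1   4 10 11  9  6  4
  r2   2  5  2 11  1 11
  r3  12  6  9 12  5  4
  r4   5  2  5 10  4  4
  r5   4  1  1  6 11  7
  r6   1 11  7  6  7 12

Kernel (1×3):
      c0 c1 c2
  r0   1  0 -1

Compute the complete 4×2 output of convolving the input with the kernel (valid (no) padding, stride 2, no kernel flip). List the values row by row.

Output[0,0]: The receptive field on the input at this output position is [2 1 8]. Elementwise product with the kernel and sum: 2·1 + 8·-1.

-6 2
0 1
0 1
-6 0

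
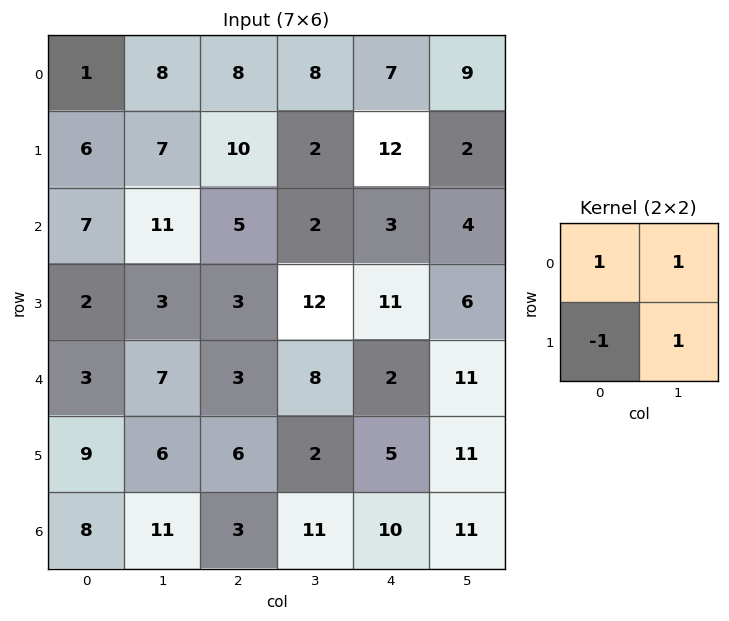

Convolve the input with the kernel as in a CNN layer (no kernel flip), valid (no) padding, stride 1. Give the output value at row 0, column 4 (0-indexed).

The receptive field on the input at this output position is [7 9 / 12 2]. Elementwise product with the kernel and sum: 7·1 + 9·1 + 12·-1 + 2·1.

6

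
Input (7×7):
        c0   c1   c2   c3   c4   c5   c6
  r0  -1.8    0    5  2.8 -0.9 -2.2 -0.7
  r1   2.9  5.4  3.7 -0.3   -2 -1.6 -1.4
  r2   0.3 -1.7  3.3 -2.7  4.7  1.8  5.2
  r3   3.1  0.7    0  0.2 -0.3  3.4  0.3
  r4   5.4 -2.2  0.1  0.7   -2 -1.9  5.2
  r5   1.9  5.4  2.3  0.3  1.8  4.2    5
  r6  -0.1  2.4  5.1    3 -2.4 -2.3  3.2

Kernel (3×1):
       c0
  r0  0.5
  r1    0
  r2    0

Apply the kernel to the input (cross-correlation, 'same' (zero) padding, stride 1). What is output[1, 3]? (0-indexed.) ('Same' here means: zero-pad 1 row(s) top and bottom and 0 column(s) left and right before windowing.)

The receptive field on the zero-padded input at this output position is [2.8 / -0.3 / -2.7]. Elementwise product with the kernel and sum: 2.8·0.5.

1.4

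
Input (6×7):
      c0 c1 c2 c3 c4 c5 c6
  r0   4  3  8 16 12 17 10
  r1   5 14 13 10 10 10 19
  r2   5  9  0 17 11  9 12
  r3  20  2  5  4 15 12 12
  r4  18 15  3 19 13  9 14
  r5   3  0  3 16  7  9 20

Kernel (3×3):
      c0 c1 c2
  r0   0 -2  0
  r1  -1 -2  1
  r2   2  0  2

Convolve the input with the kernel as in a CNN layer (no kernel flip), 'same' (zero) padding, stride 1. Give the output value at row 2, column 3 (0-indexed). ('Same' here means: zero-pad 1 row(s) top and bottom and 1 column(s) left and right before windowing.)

The receptive field on the zero-padded input at this output position is [13 10 10 / 0 17 11 / 5 4 15]. Elementwise product with the kernel and sum: 10·-2 + 0·-1 + 17·-2 + 11·1 + 5·2 + 15·2.

-3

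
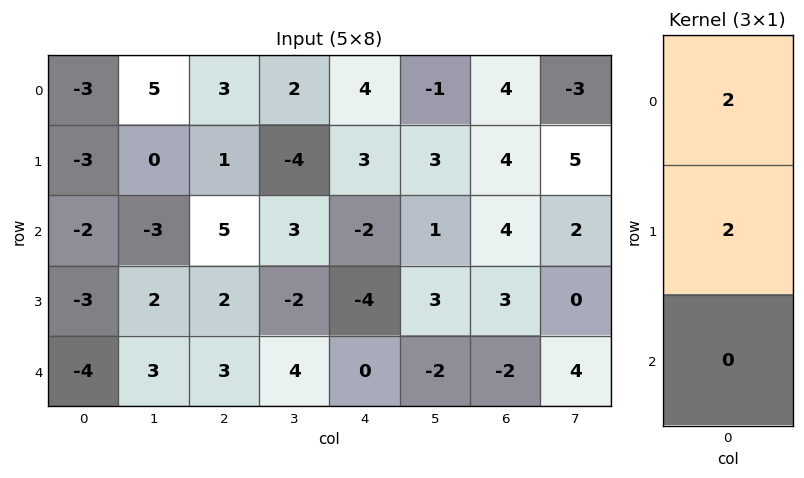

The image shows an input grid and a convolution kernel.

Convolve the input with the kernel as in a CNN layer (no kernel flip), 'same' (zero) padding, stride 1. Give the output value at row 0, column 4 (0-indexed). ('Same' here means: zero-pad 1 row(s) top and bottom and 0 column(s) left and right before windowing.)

8

The receptive field on the zero-padded input at this output position is [0 / 4 / 3]. Elementwise product with the kernel and sum: 0·2 + 4·2.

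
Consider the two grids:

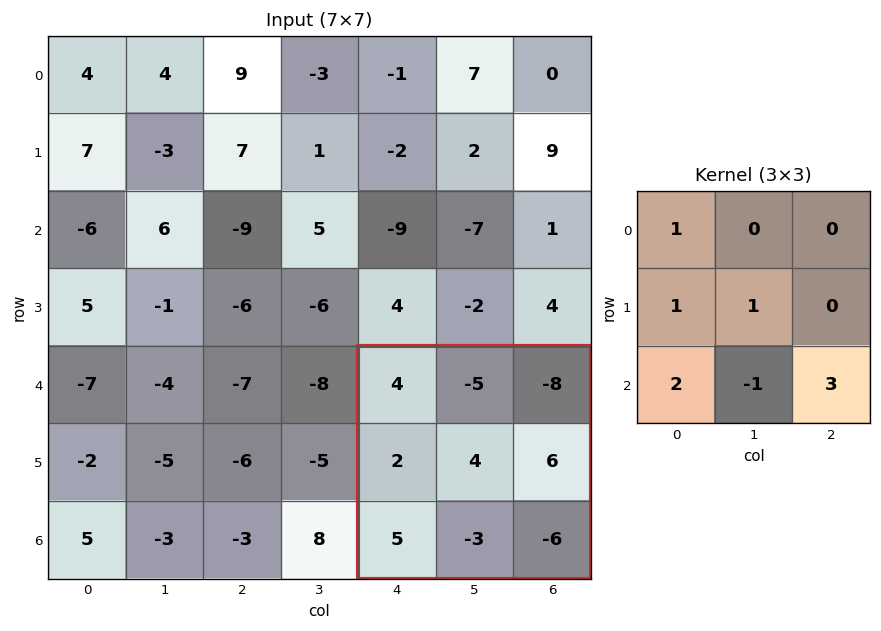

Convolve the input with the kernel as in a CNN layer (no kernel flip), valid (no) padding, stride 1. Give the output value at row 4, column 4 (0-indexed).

The receptive field on the input at this output position is [4 -5 -8 / 2 4 6 / 5 -3 -6]. Elementwise product with the kernel and sum: 4·1 + 2·1 + 4·1 + 5·2 + -3·-1 + -6·3.

5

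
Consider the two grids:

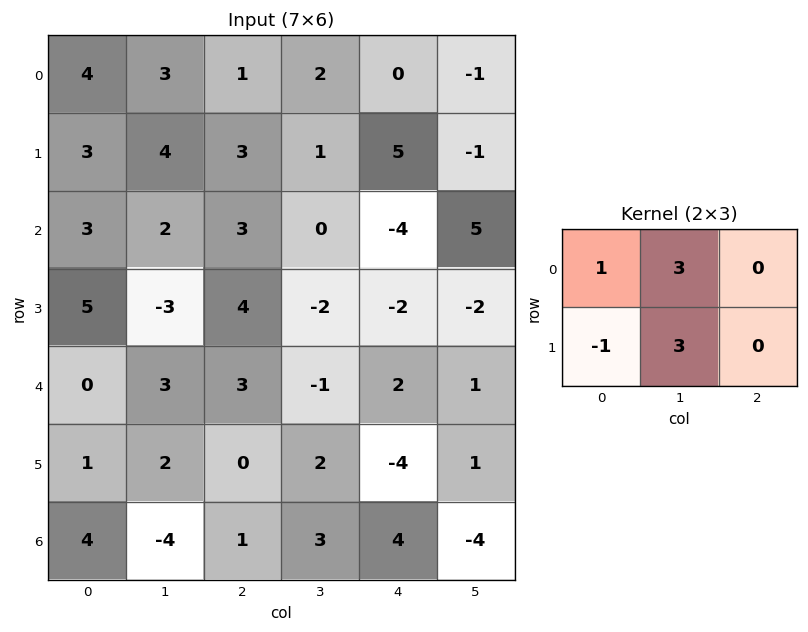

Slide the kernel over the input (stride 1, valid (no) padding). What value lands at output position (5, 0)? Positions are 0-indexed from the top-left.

-9

The receptive field on the input at this output position is [1 2 0 / 4 -4 1]. Elementwise product with the kernel and sum: 1·1 + 2·3 + 4·-1 + -4·3.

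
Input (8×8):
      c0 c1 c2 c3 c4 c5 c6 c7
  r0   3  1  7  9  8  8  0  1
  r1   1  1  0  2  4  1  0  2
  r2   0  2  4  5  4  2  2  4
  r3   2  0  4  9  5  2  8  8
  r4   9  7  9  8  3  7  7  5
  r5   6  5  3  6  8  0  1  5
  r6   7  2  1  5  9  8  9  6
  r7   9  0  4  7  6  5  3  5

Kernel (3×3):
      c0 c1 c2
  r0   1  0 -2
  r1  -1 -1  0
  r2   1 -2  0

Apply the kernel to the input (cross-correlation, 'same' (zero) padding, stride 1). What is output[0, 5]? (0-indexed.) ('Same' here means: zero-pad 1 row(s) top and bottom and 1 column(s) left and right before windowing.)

The receptive field on the zero-padded input at this output position is [0 0 0 / 8 8 0 / 4 1 0]. Elementwise product with the kernel and sum: 0·1 + 0·-2 + 8·-1 + 8·-1 + 4·1 + 1·-2.

-14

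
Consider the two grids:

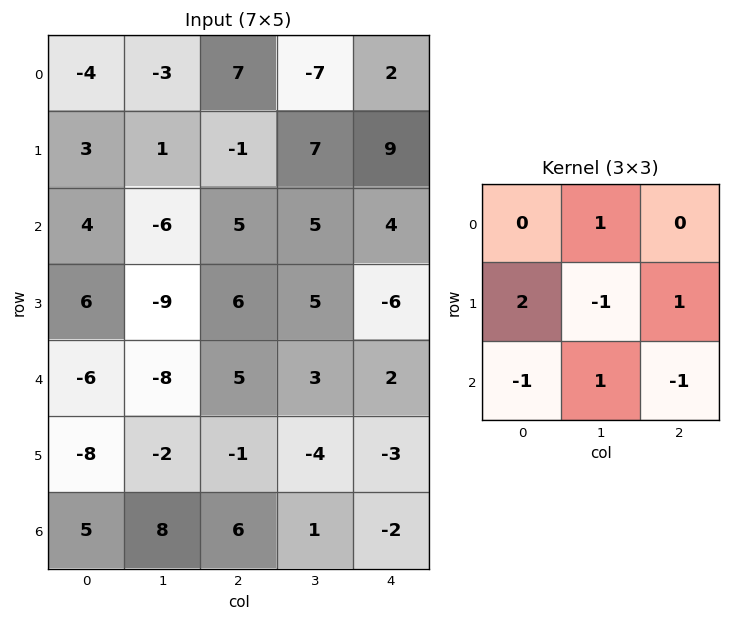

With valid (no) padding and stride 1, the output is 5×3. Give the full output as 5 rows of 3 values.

Output[0,0]: The receptive field on the input at this output position is [-4 -3 7 / 3 1 -1 / 4 -6 5]. Elementwise product with the kernel and sum: -3·1 + 3·2 + 1·-1 + -1·1 + 4·-1 + -6·1 + 5·-1.
Output[0,1]: The receptive field on the input at this output position is [-3 7 -7 / 1 -1 7 / -6 5 5]. Elementwise product with the kernel and sum: 7·1 + 1·2 + -1·-1 + 7·1 + -6·-1 + 5·1 + 5·-1.

-14 23 -11
-1 -3 21
14 -4 2
-1 -7 14
-26 -5 -1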